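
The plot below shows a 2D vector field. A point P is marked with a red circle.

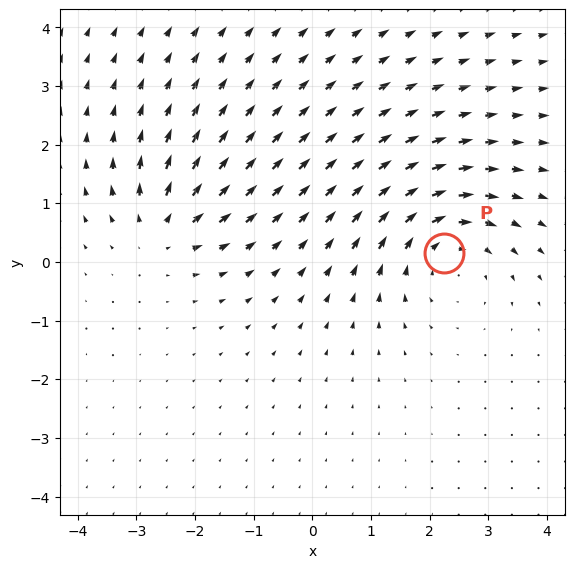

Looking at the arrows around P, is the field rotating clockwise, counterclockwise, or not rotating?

clockwise

Near P at (2.2, 0.1) the arrows circulate clockwise. The curl (z-component) there is about -3; negative curl means clockwise rotation.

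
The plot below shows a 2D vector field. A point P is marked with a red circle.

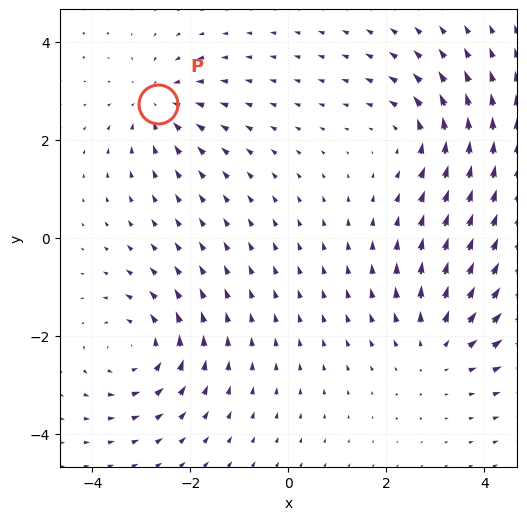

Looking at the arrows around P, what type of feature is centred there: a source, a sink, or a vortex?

sink

At P (-2.7, 2.7) the arrows converge inward. Divergence about -4, curl ≈0 — negative divergence with near-zero curl is a sink.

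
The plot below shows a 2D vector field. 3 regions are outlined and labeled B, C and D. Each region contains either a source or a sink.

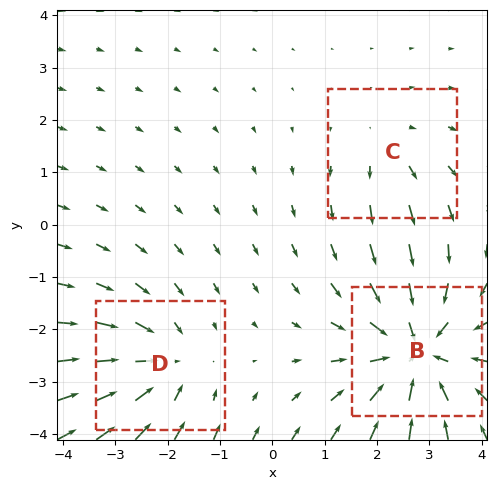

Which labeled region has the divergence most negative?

Divergence at each region's feature centre — B: about -4, C: about +2, D: about -3. Region B is most negative.

B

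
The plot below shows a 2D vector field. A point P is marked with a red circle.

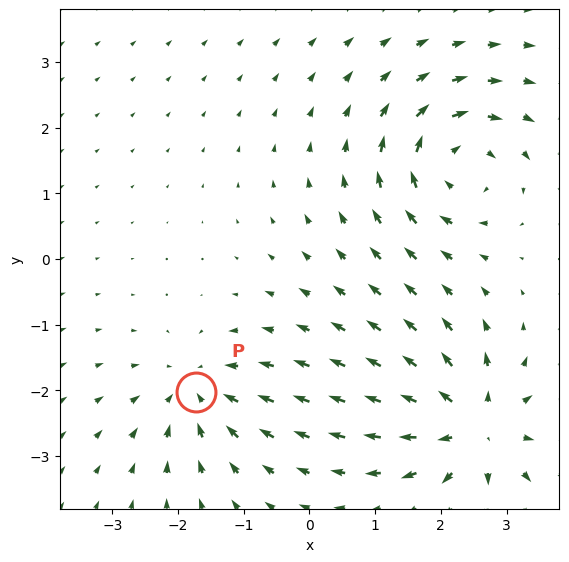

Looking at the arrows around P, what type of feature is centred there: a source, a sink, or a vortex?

At P (-1.7, -2.0) the arrows converge inward. Divergence about -3, curl ≈0 — negative divergence with near-zero curl is a sink.

sink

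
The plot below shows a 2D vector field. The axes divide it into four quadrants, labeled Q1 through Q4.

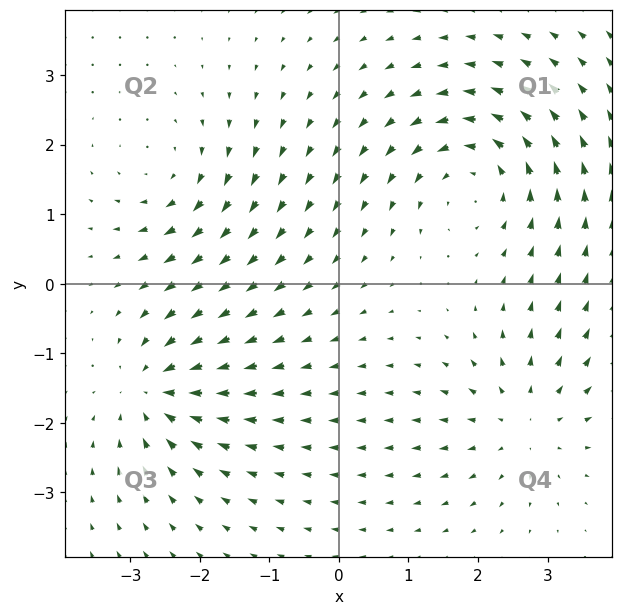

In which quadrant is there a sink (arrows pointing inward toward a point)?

Q3

The sink sits at approximately (-2.6, -1.5), which lies in quadrant Q3. The divergence there is about -5, negative as expected for a sink.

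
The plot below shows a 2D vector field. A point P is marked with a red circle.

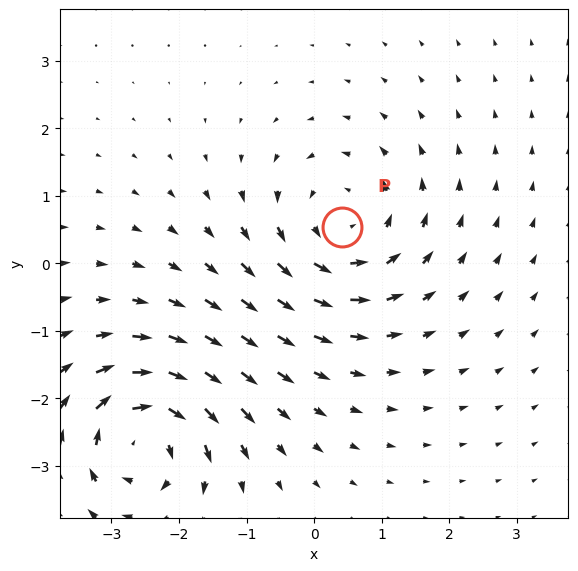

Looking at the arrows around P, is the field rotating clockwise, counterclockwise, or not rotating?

Near P at (0.4, 0.5) the arrows circulate counterclockwise. The curl (z-component) there is about +4; positive curl means counterclockwise rotation.

counterclockwise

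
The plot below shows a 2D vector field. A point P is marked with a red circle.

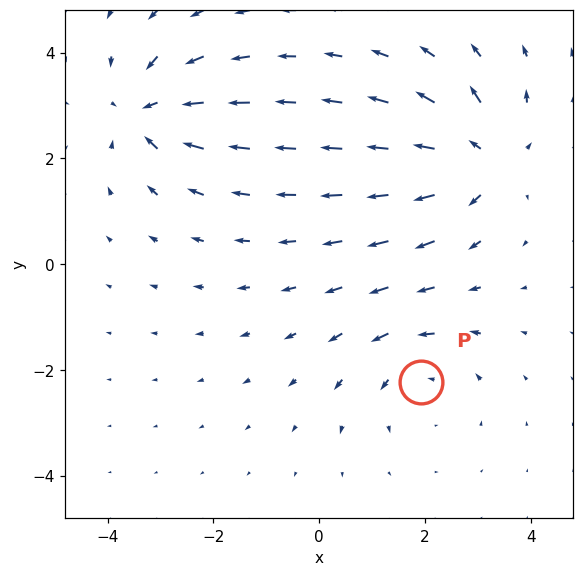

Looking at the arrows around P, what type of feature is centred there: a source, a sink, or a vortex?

At P (1.9, -2.2) the arrows circulate counterclockwise. Divergence ≈0, curl about +3 — near-zero divergence with nonzero curl is a vortex.

vortex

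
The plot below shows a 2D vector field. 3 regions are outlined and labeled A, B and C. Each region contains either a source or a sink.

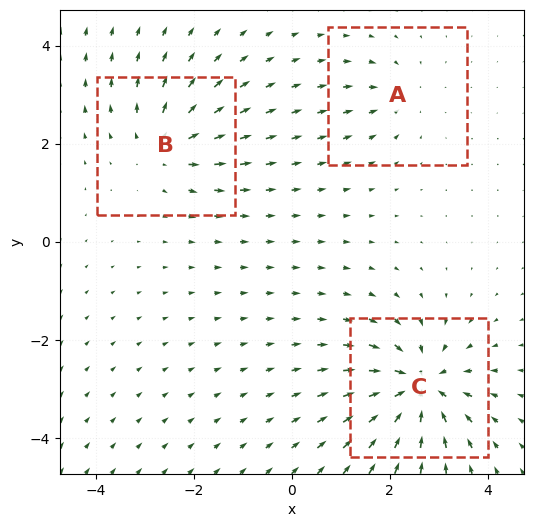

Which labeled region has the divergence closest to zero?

A

Divergence at each region's feature centre — A: about -3, B: about +4, C: about -6. Region A is closest to zero.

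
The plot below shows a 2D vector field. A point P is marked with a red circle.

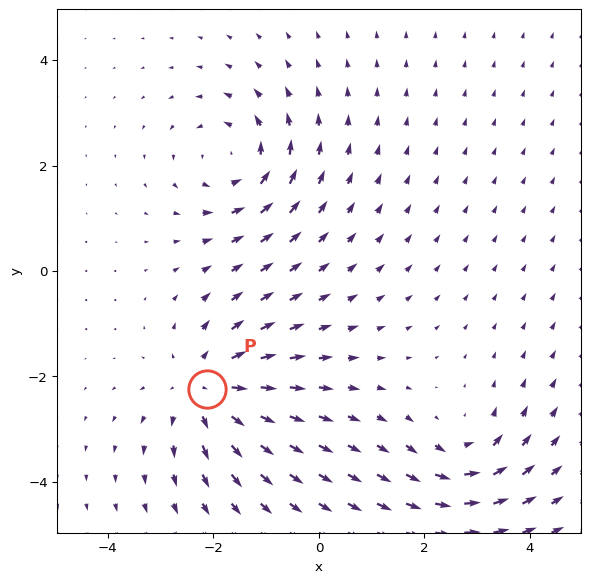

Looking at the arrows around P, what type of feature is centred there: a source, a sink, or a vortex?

At P (-2.1, -2.2) the arrows spread outward. Divergence about +5, curl ≈0 — positive divergence with near-zero curl is a source.

source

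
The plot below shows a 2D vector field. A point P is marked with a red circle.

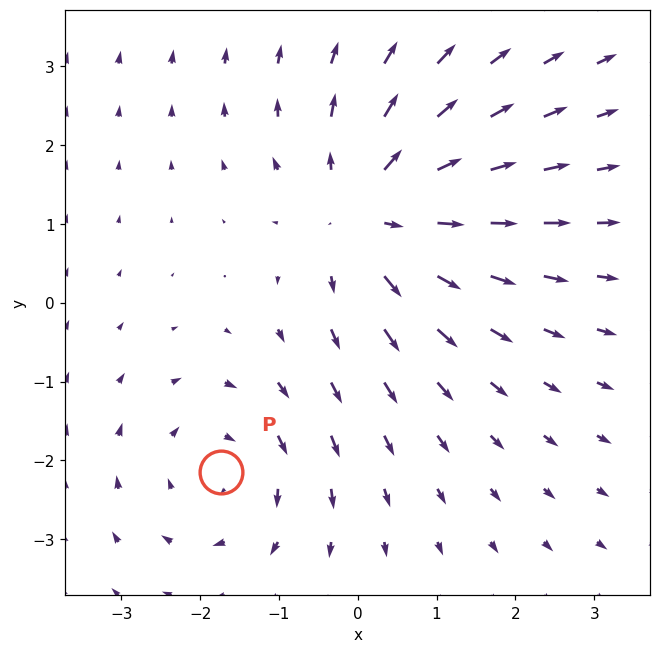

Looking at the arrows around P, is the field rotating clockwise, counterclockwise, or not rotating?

Near P at (-1.7, -2.1) the arrows circulate clockwise. The curl (z-component) there is about -3; negative curl means clockwise rotation.

clockwise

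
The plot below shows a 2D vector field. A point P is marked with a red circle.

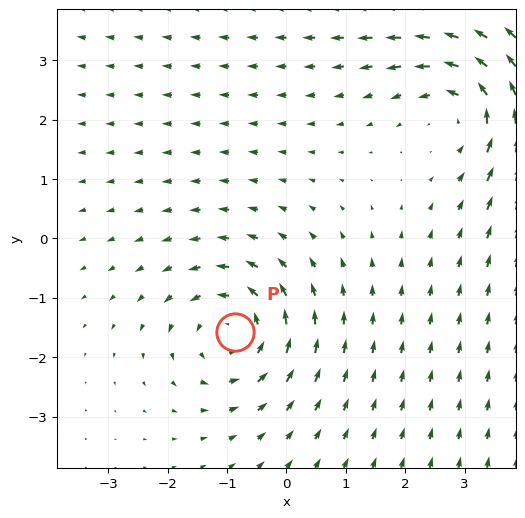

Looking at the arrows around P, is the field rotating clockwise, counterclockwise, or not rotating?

counterclockwise

Near P at (-0.9, -1.6) the arrows circulate counterclockwise. The curl (z-component) there is about +3; positive curl means counterclockwise rotation.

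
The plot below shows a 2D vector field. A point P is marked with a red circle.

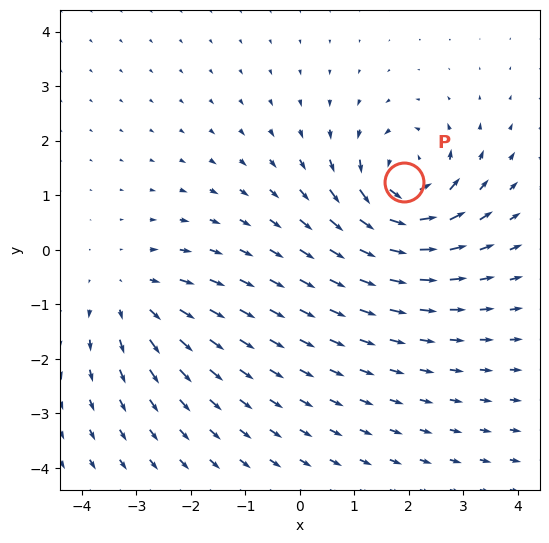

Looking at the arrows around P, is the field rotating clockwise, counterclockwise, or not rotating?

counterclockwise

Near P at (1.9, 1.2) the arrows circulate counterclockwise. The curl (z-component) there is about +5; positive curl means counterclockwise rotation.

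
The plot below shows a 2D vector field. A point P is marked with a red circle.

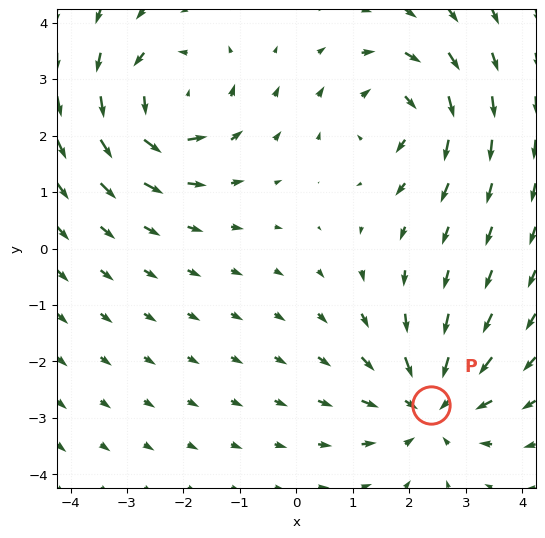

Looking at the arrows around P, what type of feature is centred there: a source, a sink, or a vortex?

At P (2.4, -2.8) the arrows converge inward. Divergence about -4, curl ≈0 — negative divergence with near-zero curl is a sink.

sink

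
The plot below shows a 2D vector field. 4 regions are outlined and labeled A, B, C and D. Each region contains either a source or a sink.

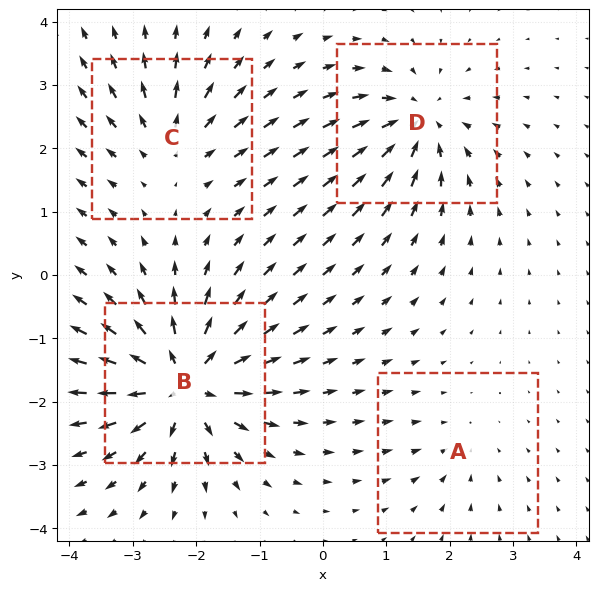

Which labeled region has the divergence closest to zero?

Divergence at each region's feature centre — A: about -2, B: about +9, C: about +4, D: about -6. Region A is closest to zero.

A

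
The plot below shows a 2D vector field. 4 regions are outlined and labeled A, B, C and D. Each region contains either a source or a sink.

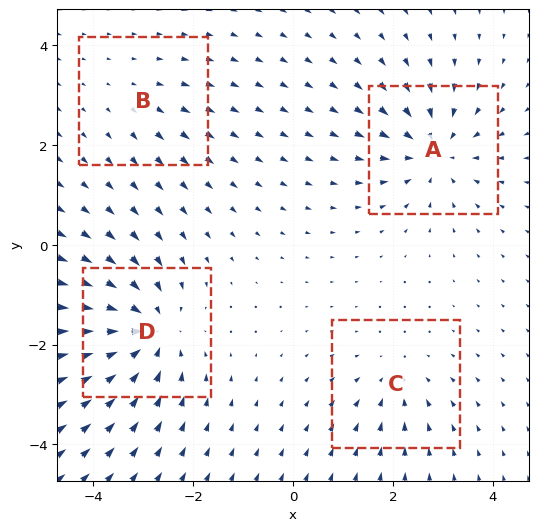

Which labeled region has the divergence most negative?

Divergence at each region's feature centre — A: about -6, B: about +2, C: about -3, D: about -7. Region D is most negative.

D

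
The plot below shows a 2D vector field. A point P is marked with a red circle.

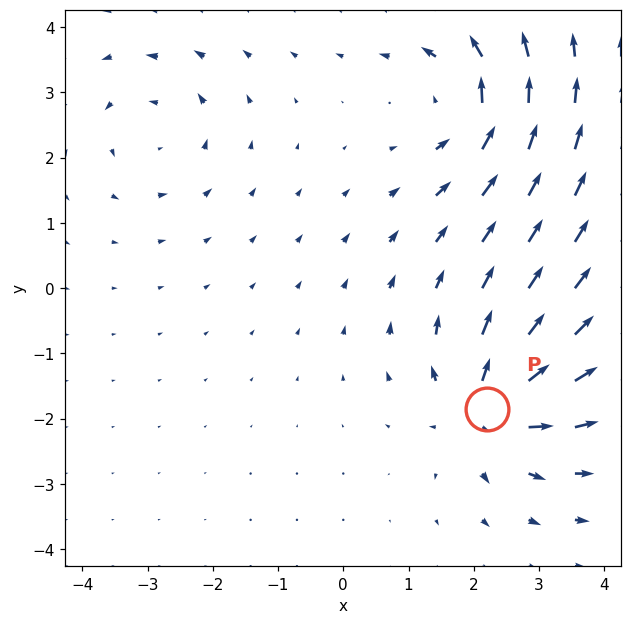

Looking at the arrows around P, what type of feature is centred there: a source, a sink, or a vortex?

At P (2.2, -1.9) the arrows spread outward. Divergence about +6, curl ≈0 — positive divergence with near-zero curl is a source.

source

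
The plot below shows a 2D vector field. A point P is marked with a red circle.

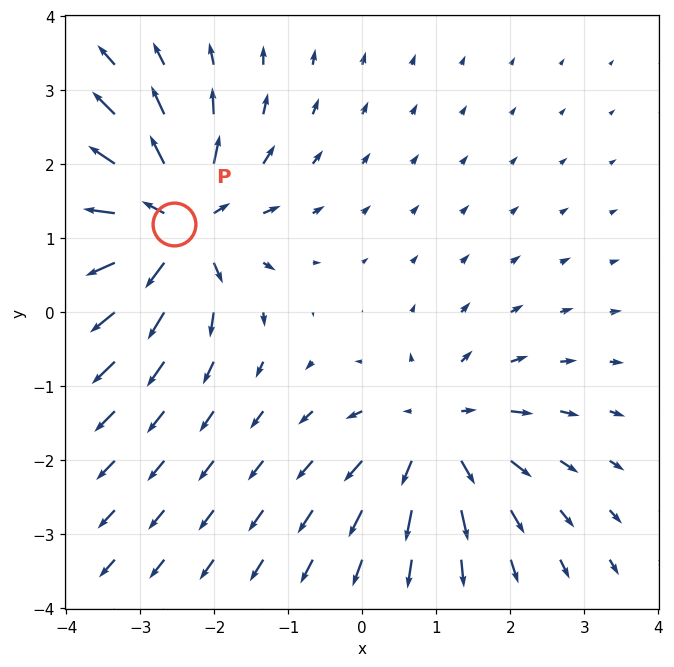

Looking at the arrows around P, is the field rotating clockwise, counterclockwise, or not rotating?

Near P at (-2.5, 1.2) the arrows show no circulation. The curl there is ≈0.

not rotating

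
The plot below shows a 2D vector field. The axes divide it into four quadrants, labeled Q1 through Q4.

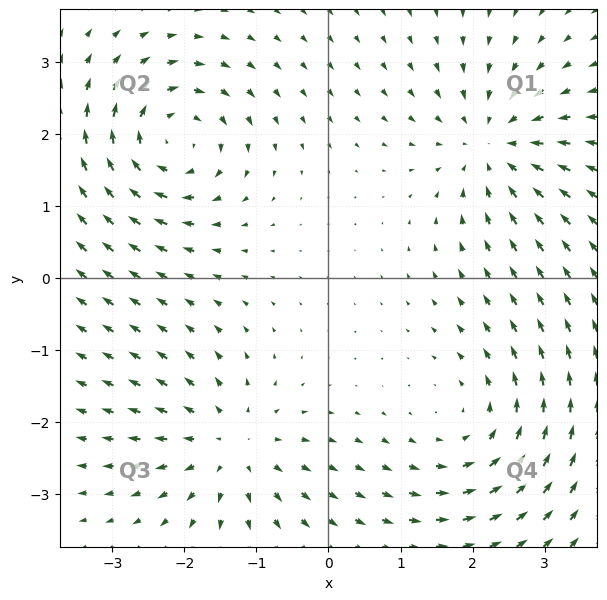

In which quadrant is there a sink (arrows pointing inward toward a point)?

Q1

The sink sits at approximately (2.3, 1.8), which lies in quadrant Q1. The divergence there is about -5, negative as expected for a sink.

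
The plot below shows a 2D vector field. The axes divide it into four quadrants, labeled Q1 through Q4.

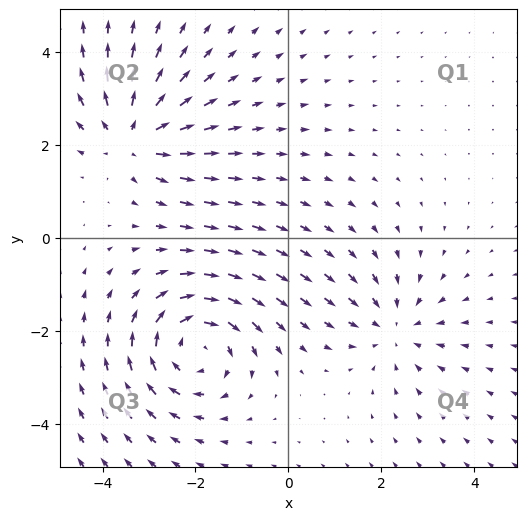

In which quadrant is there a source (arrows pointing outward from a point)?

The source sits at approximately (-3.3, 2.2), which lies in quadrant Q2. The divergence there is about +4, positive as expected for a source.

Q2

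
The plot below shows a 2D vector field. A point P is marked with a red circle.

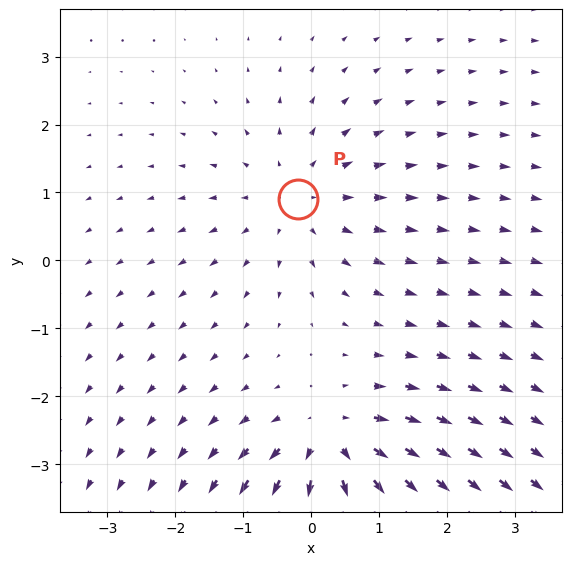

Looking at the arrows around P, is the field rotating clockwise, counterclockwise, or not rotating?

Near P at (-0.2, 0.9) the arrows show no circulation. The curl there is ≈0.

not rotating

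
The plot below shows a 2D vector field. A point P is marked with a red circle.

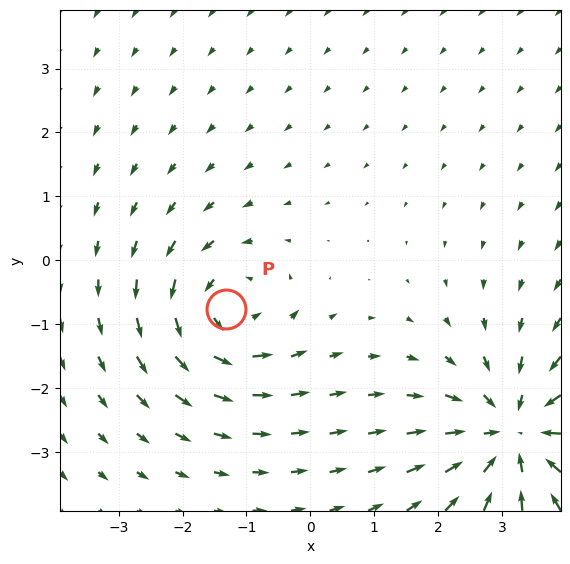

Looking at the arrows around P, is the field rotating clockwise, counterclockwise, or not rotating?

counterclockwise

Near P at (-1.3, -0.8) the arrows circulate counterclockwise. The curl (z-component) there is about +4; positive curl means counterclockwise rotation.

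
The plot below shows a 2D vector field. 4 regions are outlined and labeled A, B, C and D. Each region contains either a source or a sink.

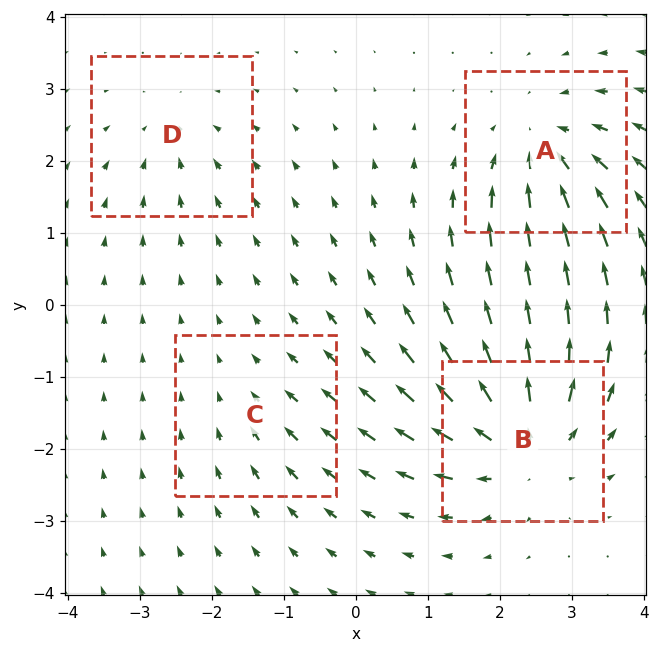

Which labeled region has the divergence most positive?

Divergence at each region's feature centre — A: about -6, B: about +7, C: about -2, D: about -3. Region B is most positive.

B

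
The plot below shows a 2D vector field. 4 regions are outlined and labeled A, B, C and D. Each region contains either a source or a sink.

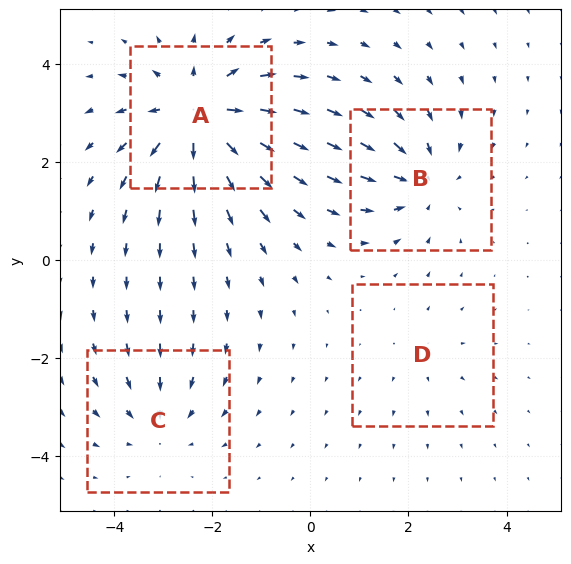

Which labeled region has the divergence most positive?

Divergence at each region's feature centre — A: about +7, B: about -4, C: about -3, D: about +2. Region A is most positive.

A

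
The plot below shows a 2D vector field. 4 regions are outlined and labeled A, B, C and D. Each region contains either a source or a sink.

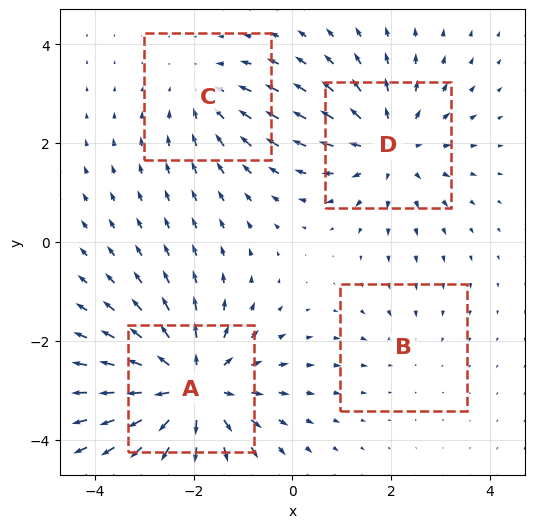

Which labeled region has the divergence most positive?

Divergence at each region's feature centre — A: about +6, B: about -2, C: about -3, D: about +5. Region A is most positive.

A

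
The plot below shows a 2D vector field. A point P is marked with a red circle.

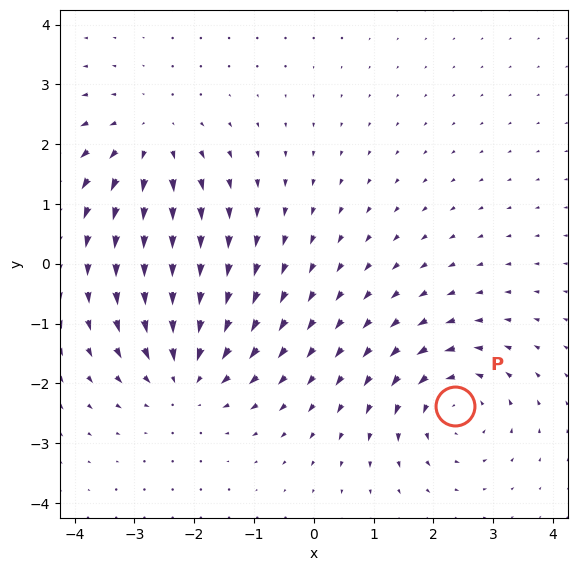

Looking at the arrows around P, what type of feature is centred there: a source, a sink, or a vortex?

At P (2.4, -2.4) the arrows circulate counterclockwise. Divergence ≈0, curl about +5 — near-zero divergence with nonzero curl is a vortex.

vortex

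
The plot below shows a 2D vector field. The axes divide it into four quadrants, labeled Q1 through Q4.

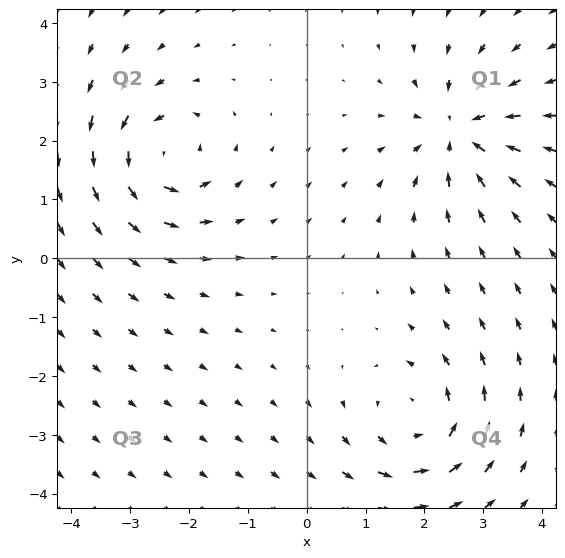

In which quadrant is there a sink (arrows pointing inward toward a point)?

The sink sits at approximately (2.6, 2.2), which lies in quadrant Q1. The divergence there is about -6, negative as expected for a sink.

Q1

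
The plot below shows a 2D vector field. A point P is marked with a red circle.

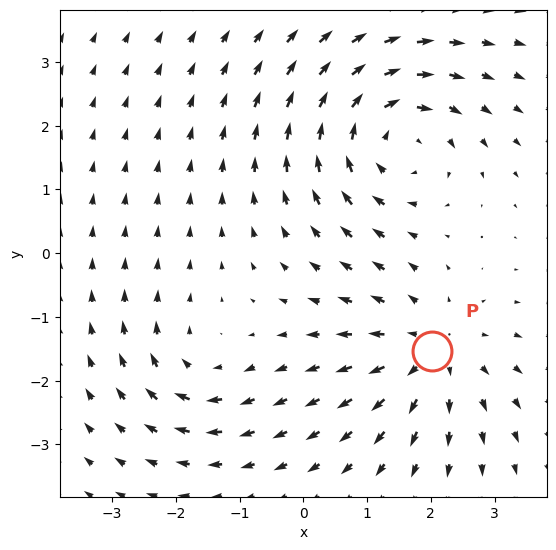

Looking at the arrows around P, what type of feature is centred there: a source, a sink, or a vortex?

At P (2.0, -1.5) the arrows spread outward. Divergence about +4, curl ≈0 — positive divergence with near-zero curl is a source.

source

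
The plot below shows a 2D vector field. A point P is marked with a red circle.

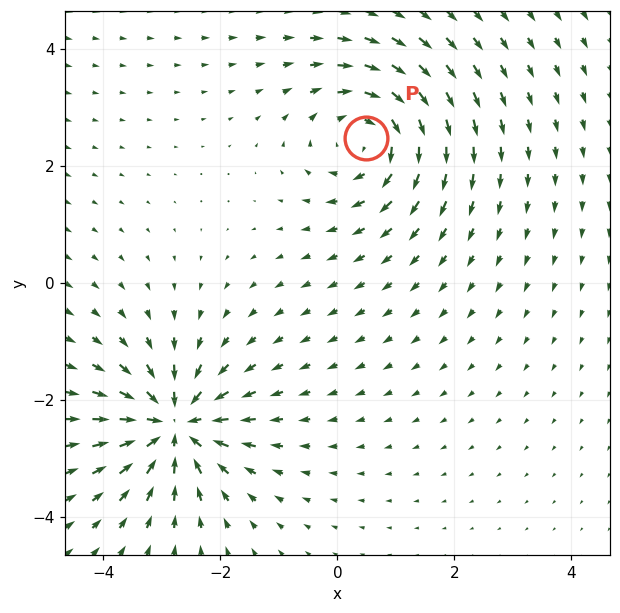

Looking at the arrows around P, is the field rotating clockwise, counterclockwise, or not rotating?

clockwise

Near P at (0.5, 2.5) the arrows circulate clockwise. The curl (z-component) there is about -4; negative curl means clockwise rotation.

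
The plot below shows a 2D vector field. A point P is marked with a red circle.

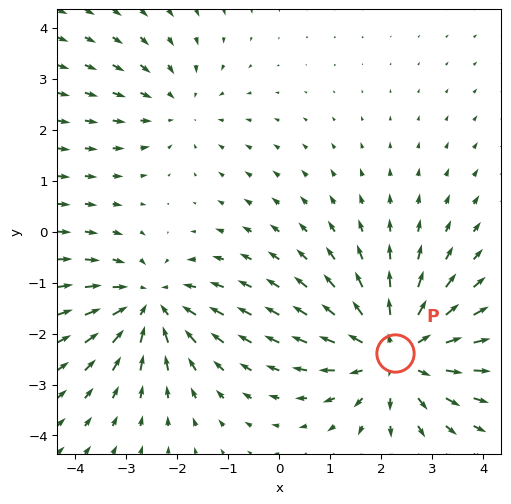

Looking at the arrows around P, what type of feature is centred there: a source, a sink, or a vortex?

At P (2.3, -2.4) the arrows spread outward. Divergence about +4, curl ≈0 — positive divergence with near-zero curl is a source.

source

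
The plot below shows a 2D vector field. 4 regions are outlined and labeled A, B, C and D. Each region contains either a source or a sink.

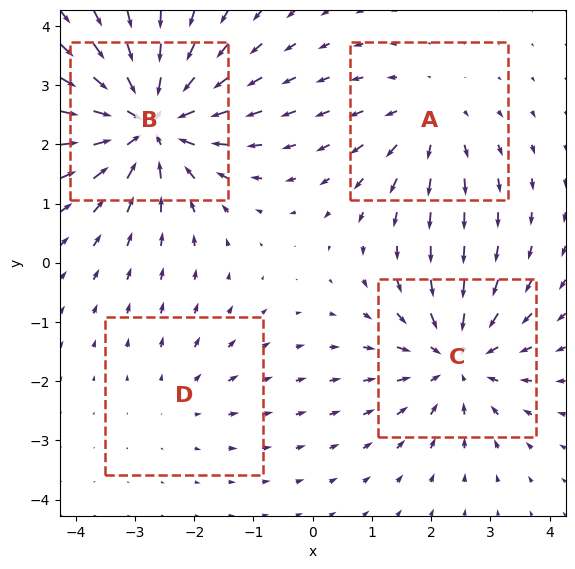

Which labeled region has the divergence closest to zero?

Divergence at each region's feature centre — A: about +3, B: about -7, C: about -5, D: about +2. Region D is closest to zero.

D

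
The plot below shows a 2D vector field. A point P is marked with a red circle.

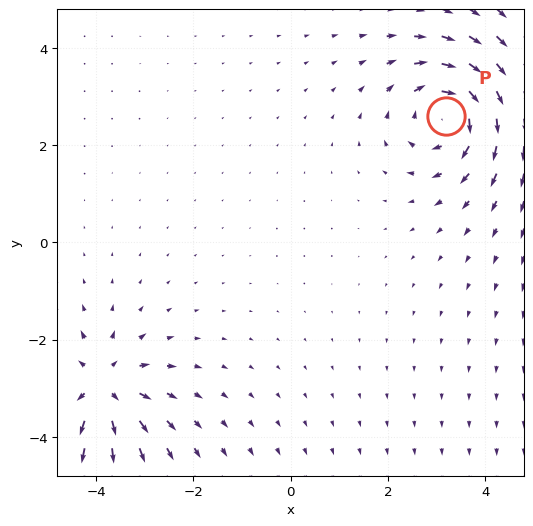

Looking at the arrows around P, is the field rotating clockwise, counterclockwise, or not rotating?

Near P at (3.2, 2.6) the arrows circulate clockwise. The curl (z-component) there is about -4; negative curl means clockwise rotation.

clockwise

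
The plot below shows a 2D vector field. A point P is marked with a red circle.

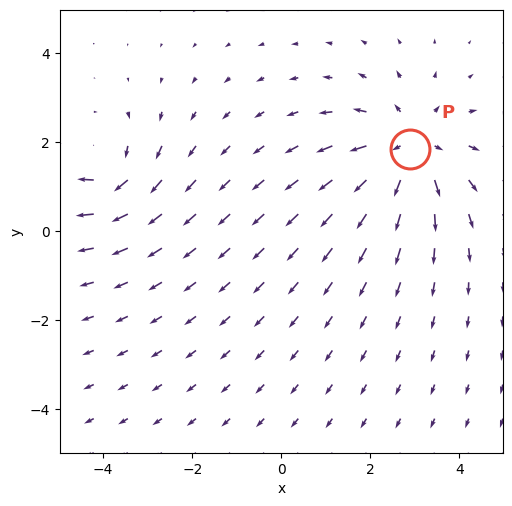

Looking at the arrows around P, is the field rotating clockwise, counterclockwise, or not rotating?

not rotating

Near P at (2.9, 1.8) the arrows show no circulation. The curl there is ≈0.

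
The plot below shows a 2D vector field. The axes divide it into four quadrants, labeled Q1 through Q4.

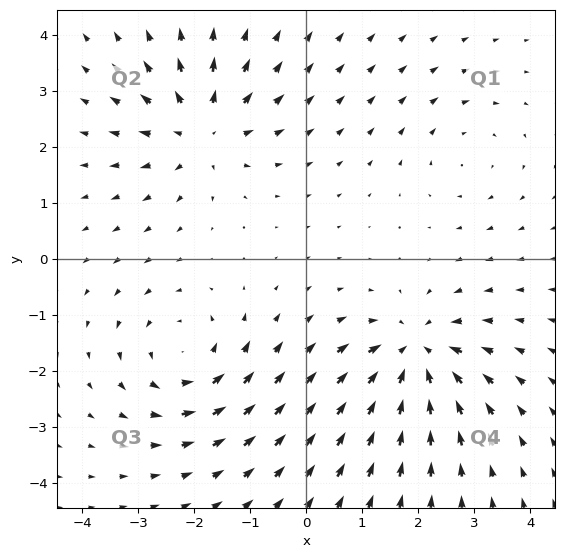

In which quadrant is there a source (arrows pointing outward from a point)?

Q2

The source sits at approximately (-1.9, 2.3), which lies in quadrant Q2. The divergence there is about +4, positive as expected for a source.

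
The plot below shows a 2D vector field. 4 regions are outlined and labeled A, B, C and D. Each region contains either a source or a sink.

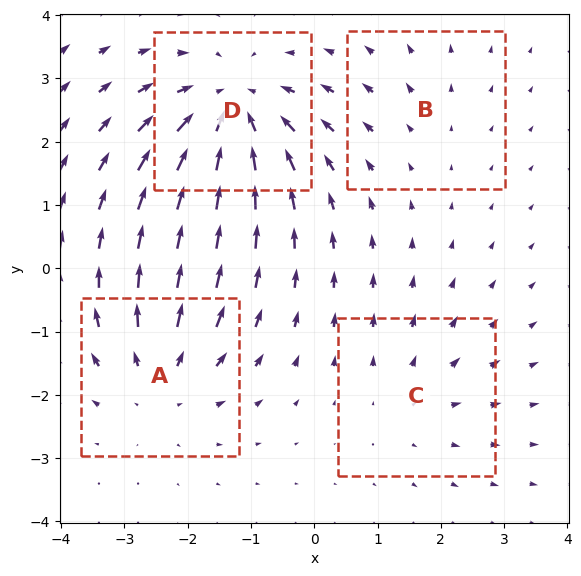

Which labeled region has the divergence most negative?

D

Divergence at each region's feature centre — A: about +4, B: about +2, C: about +3, D: about -6. Region D is most negative.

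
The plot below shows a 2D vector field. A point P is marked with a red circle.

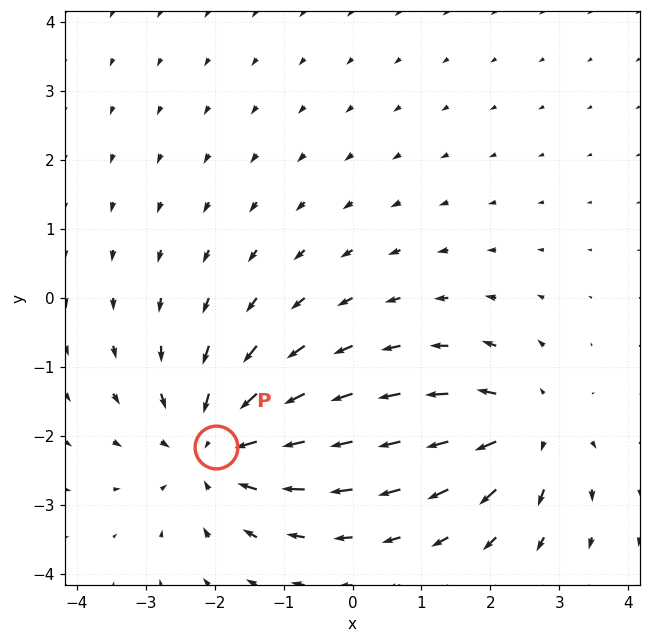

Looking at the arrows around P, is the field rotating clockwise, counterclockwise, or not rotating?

not rotating

Near P at (-2.0, -2.2) the arrows show no circulation. The curl there is ≈0.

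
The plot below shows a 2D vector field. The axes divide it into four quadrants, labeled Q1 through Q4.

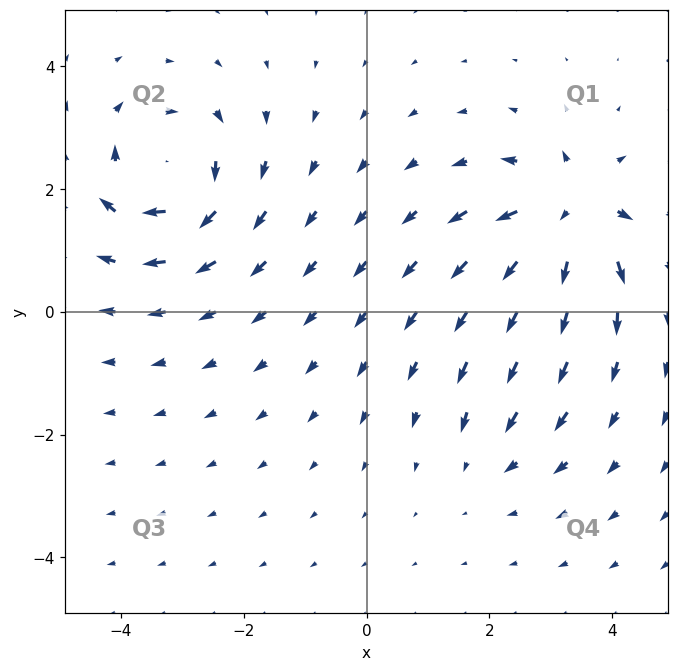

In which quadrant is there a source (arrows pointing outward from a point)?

The source sits at approximately (3.3, 1.6), which lies in quadrant Q1. The divergence there is about +7, positive as expected for a source.

Q1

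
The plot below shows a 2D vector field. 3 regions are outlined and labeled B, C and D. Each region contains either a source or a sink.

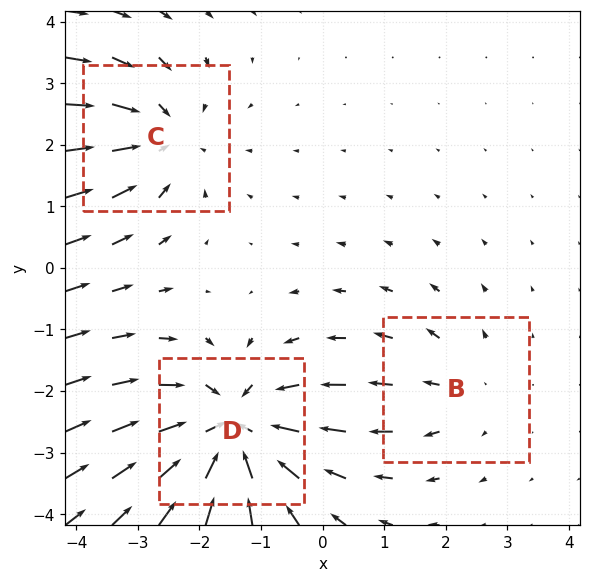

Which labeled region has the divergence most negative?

Divergence at each region's feature centre — B: about +2, C: about -3, D: about -5. Region D is most negative.

D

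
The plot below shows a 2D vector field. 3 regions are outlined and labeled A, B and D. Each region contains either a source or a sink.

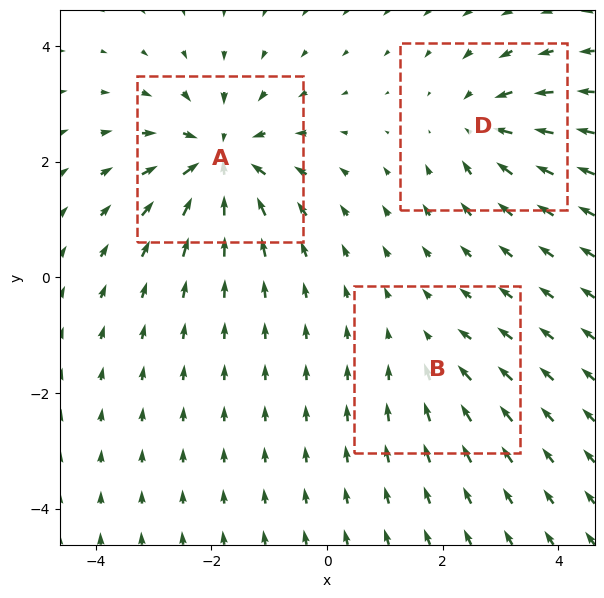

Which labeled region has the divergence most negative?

Divergence at each region's feature centre — A: about -6, B: about -2, D: about -4. Region A is most negative.

A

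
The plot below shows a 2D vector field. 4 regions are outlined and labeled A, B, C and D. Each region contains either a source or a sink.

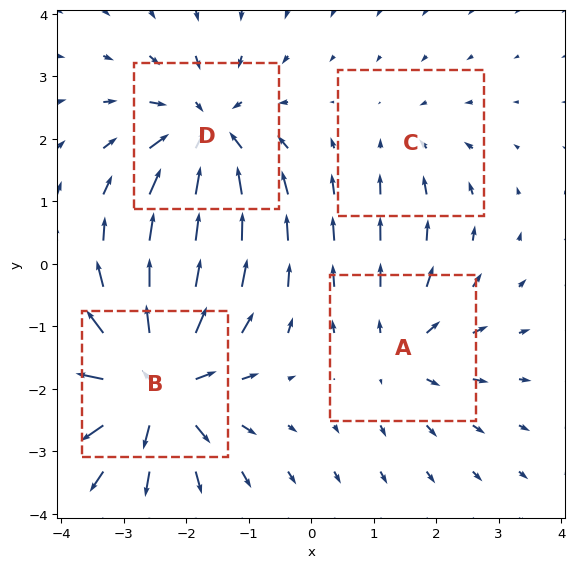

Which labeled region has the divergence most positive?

B

Divergence at each region's feature centre — A: about +4, B: about +7, C: about -2, D: about -5. Region B is most positive.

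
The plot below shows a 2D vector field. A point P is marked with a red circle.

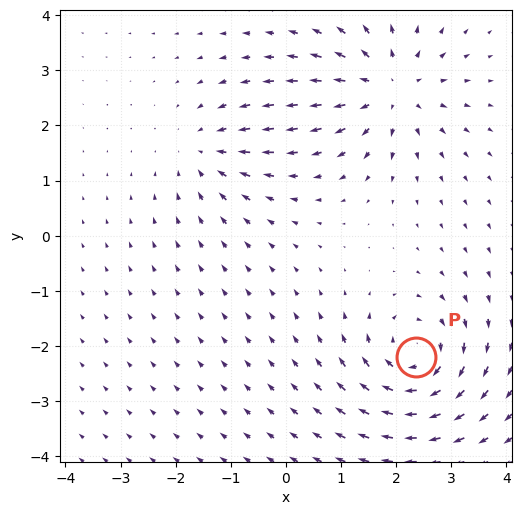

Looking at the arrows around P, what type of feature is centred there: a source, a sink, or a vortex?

At P (2.4, -2.2) the arrows circulate clockwise. Divergence ≈0, curl about -7 — near-zero divergence with nonzero curl is a vortex.

vortex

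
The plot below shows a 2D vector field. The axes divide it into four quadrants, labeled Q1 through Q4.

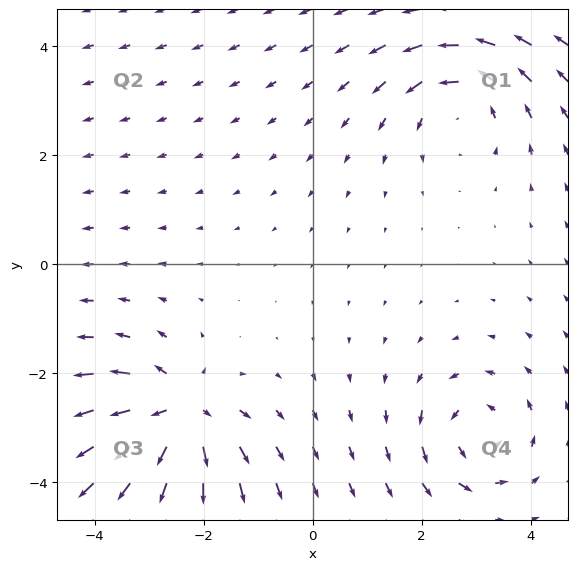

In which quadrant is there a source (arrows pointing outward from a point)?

The source sits at approximately (-2.4, -2.8), which lies in quadrant Q3. The divergence there is about +5, positive as expected for a source.

Q3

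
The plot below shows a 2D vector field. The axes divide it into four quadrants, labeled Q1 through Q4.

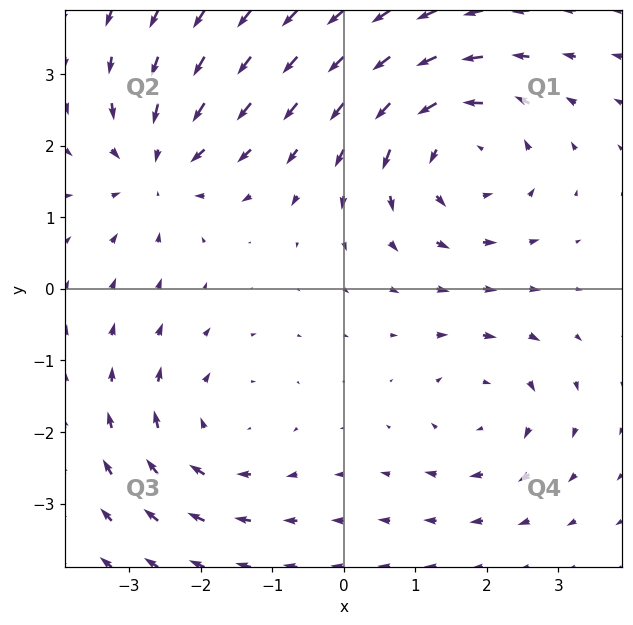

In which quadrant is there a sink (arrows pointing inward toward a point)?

The sink sits at approximately (-2.6, 1.7), which lies in quadrant Q2. The divergence there is about -4, negative as expected for a sink.

Q2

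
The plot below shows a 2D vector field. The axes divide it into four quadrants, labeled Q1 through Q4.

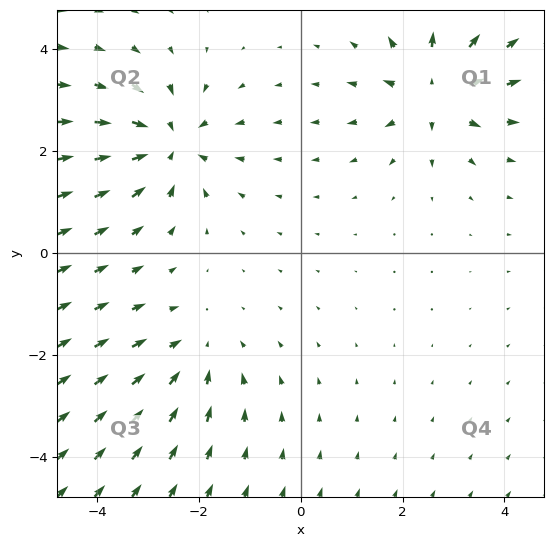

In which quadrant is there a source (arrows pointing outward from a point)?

Q1

The source sits at approximately (2.6, 3.2), which lies in quadrant Q1. The divergence there is about +4, positive as expected for a source.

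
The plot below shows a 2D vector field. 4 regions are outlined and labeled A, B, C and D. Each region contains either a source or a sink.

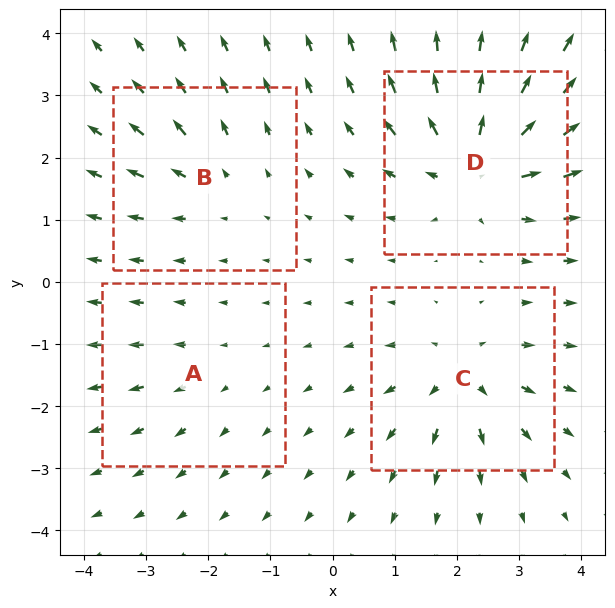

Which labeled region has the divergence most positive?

D

Divergence at each region's feature centre — A: about +2, B: about +4, C: about +6, D: about +8. Region D is most positive.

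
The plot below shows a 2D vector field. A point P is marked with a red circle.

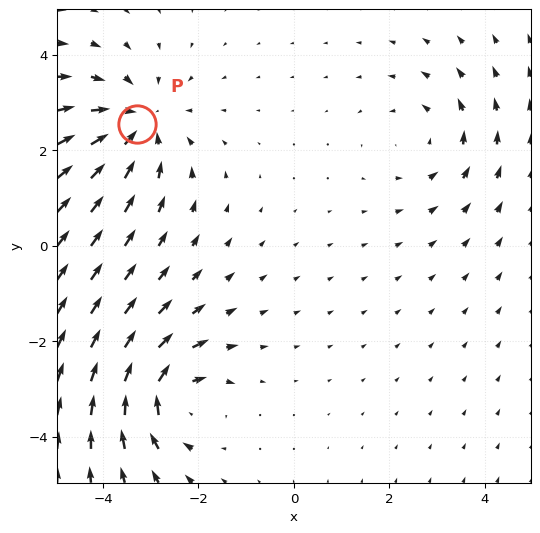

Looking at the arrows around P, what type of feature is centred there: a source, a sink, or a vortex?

At P (-3.3, 2.5) the arrows converge inward. Divergence about -3, curl ≈0 — negative divergence with near-zero curl is a sink.

sink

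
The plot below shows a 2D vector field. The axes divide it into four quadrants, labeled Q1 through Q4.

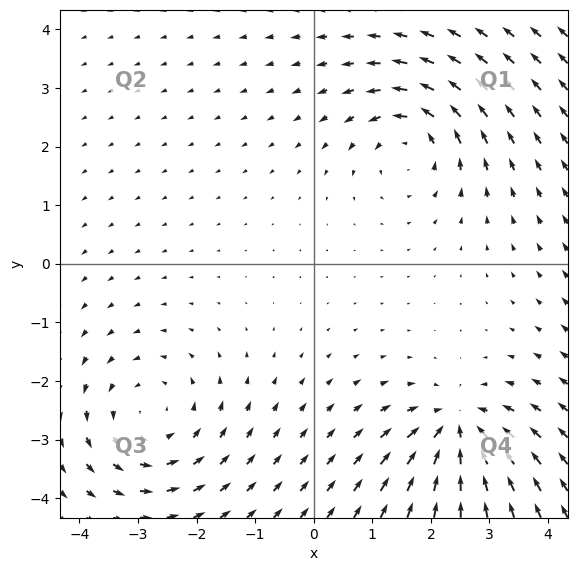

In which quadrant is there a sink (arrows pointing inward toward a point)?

The sink sits at approximately (2.5, -2.8), which lies in quadrant Q4. The divergence there is about -6, negative as expected for a sink.

Q4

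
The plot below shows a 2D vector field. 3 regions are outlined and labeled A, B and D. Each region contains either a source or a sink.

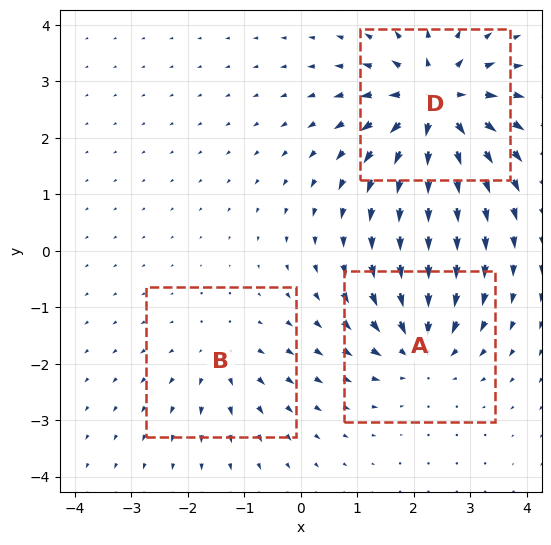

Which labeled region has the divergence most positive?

Divergence at each region's feature centre — A: about -4, B: about +2, D: about +6. Region D is most positive.

D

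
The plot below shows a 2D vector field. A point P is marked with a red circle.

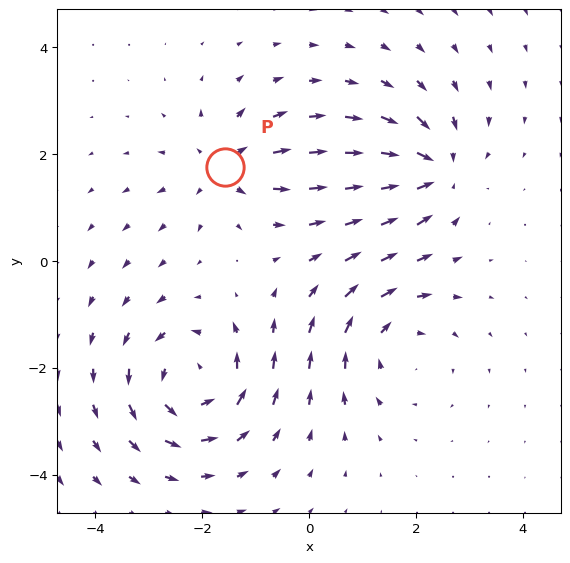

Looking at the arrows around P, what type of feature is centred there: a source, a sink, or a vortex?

At P (-1.6, 1.8) the arrows spread outward. Divergence about +4, curl ≈0 — positive divergence with near-zero curl is a source.

source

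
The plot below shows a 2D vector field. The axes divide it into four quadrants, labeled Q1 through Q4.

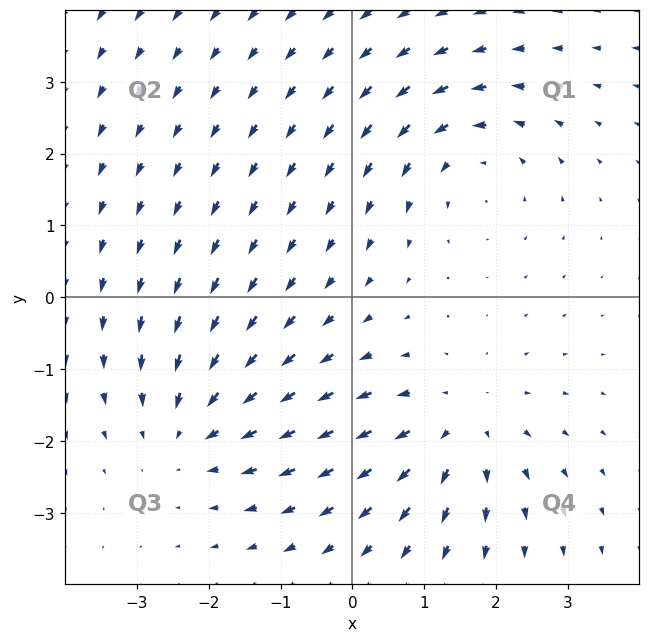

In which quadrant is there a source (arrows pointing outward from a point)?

The source sits at approximately (1.5, -1.8), which lies in quadrant Q4. The divergence there is about +3, positive as expected for a source.

Q4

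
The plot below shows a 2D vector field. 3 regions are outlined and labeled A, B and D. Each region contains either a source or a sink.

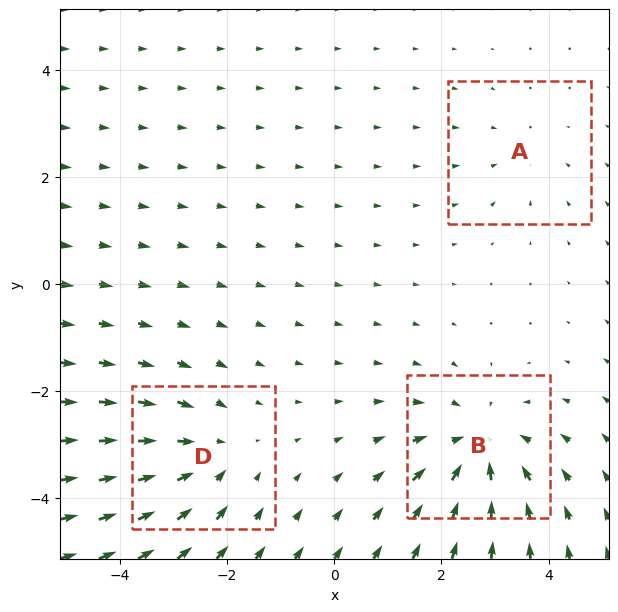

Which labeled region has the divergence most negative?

Divergence at each region's feature centre — A: about -2, B: about -4, D: about -3. Region B is most negative.

B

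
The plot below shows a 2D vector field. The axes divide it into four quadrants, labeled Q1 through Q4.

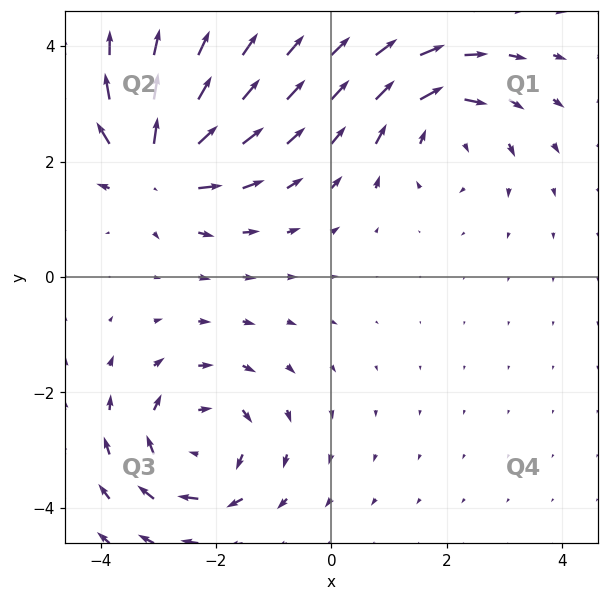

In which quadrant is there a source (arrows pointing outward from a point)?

The source sits at approximately (-3.0, 1.9), which lies in quadrant Q2. The divergence there is about +5, positive as expected for a source.

Q2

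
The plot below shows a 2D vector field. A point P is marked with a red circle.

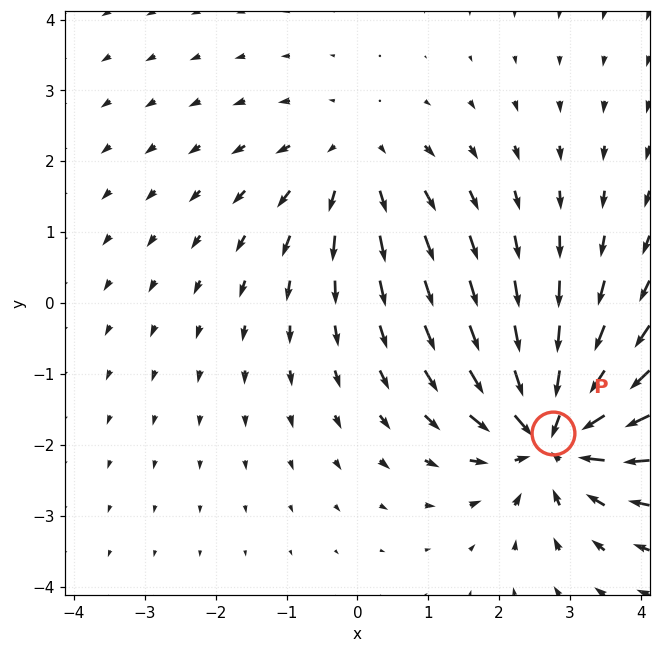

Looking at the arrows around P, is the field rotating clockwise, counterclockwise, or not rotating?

not rotating

Near P at (2.8, -1.8) the arrows show no circulation. The curl there is ≈0.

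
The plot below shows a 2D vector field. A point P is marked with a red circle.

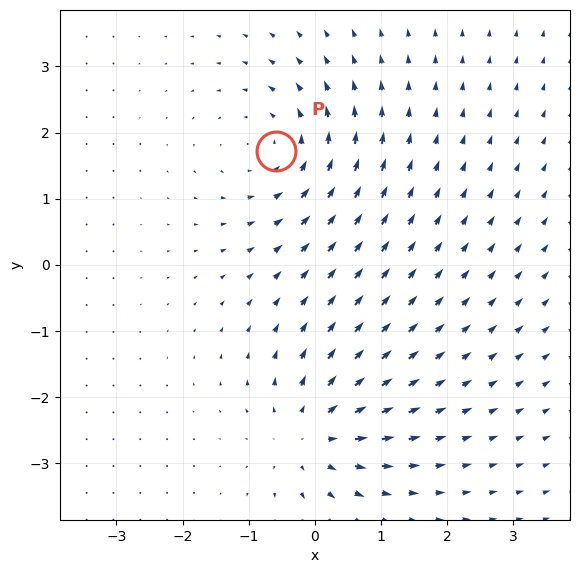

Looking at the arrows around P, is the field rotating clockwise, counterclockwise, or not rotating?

counterclockwise

Near P at (-0.6, 1.7) the arrows circulate counterclockwise. The curl (z-component) there is about +4; positive curl means counterclockwise rotation.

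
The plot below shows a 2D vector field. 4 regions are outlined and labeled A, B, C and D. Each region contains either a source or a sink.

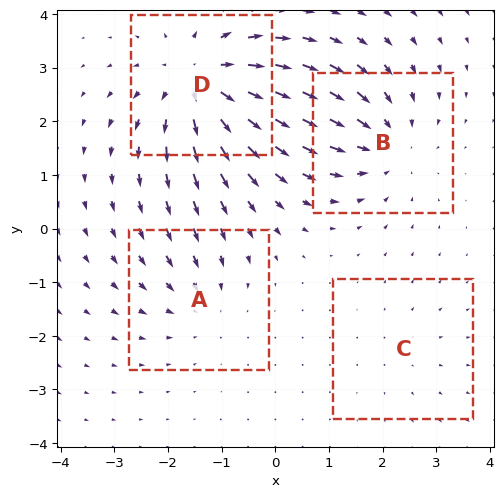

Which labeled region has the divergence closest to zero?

Divergence at each region's feature centre — A: about -3, B: about -4, C: about +2, D: about +6. Region C is closest to zero.

C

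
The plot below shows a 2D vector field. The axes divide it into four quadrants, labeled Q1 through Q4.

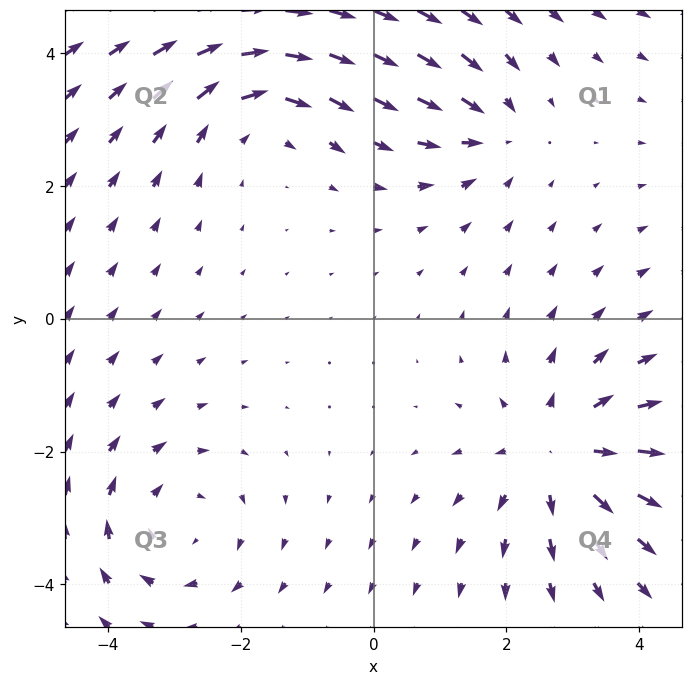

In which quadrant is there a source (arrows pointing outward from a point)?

The source sits at approximately (2.8, -2.0), which lies in quadrant Q4. The divergence there is about +4, positive as expected for a source.

Q4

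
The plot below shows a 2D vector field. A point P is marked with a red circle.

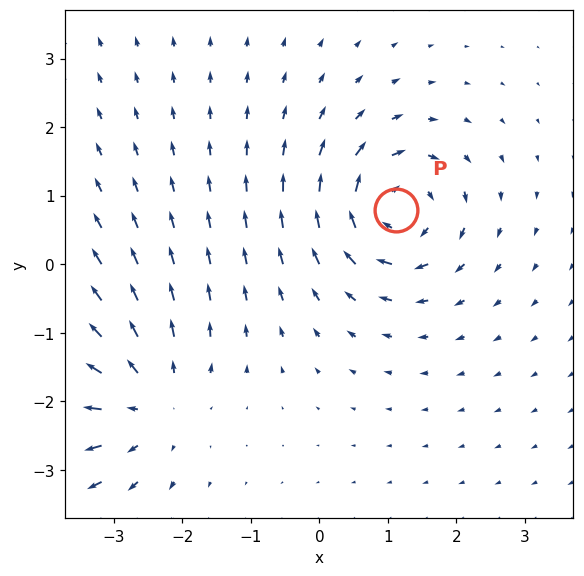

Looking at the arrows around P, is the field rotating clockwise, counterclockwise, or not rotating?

clockwise

Near P at (1.1, 0.8) the arrows circulate clockwise. The curl (z-component) there is about -6; negative curl means clockwise rotation.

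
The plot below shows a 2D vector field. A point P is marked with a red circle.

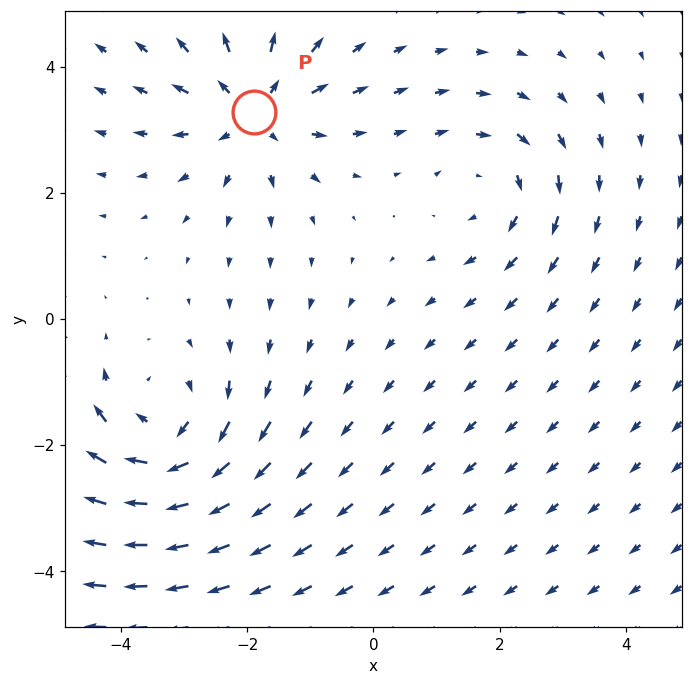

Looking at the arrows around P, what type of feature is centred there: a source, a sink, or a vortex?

At P (-1.9, 3.3) the arrows spread outward. Divergence about +4, curl ≈0 — positive divergence with near-zero curl is a source.

source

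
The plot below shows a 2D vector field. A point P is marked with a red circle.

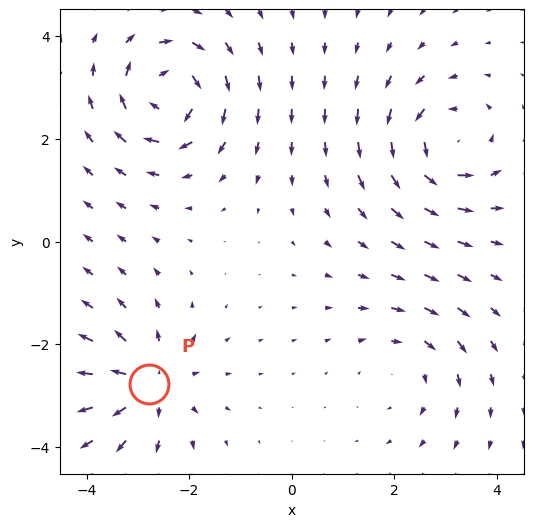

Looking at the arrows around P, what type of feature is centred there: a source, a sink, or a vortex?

At P (-2.8, -2.8) the arrows spread outward. Divergence about +5, curl ≈0 — positive divergence with near-zero curl is a source.

source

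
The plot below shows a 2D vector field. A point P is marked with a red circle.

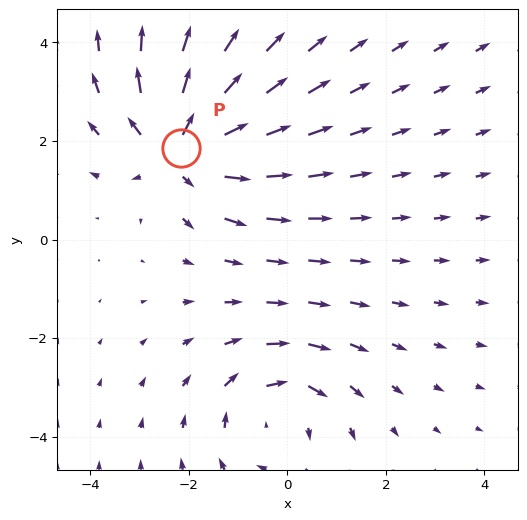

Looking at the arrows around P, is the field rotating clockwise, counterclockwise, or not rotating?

Near P at (-2.2, 1.9) the arrows show no circulation. The curl there is ≈0.

not rotating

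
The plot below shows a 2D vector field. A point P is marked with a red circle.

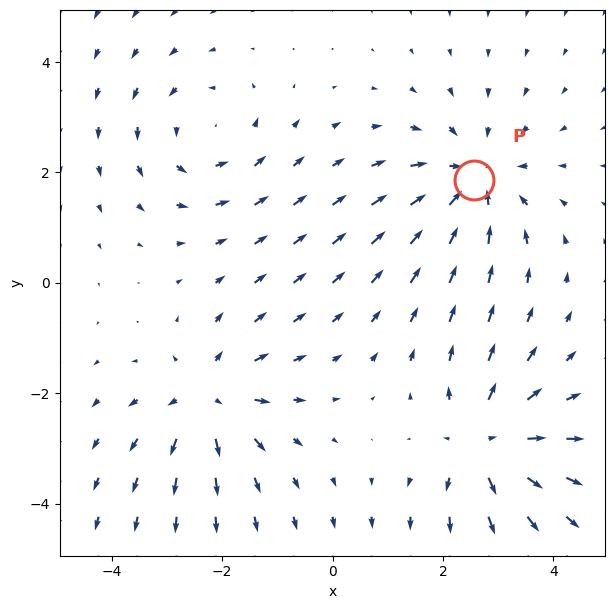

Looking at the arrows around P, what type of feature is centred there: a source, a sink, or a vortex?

At P (2.6, 1.9) the arrows converge inward. Divergence about -4, curl ≈0 — negative divergence with near-zero curl is a sink.

sink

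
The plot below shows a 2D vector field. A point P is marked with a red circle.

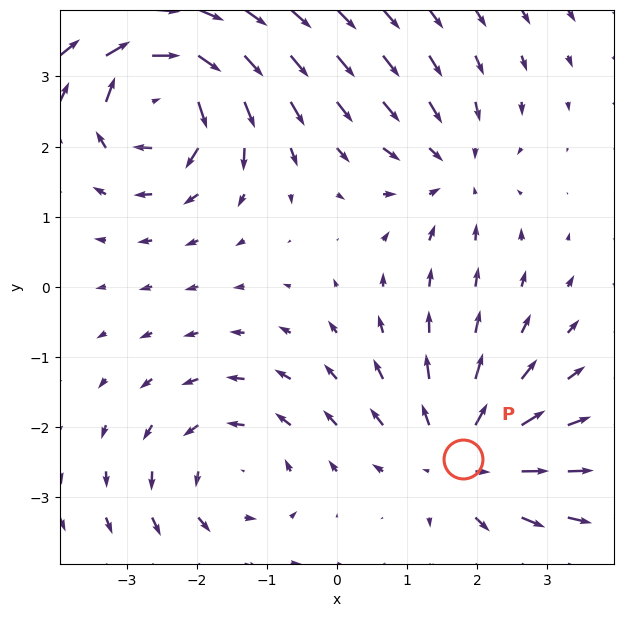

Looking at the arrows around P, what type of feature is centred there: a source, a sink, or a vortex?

source

At P (1.8, -2.5) the arrows spread outward. Divergence about +3, curl ≈0 — positive divergence with near-zero curl is a source.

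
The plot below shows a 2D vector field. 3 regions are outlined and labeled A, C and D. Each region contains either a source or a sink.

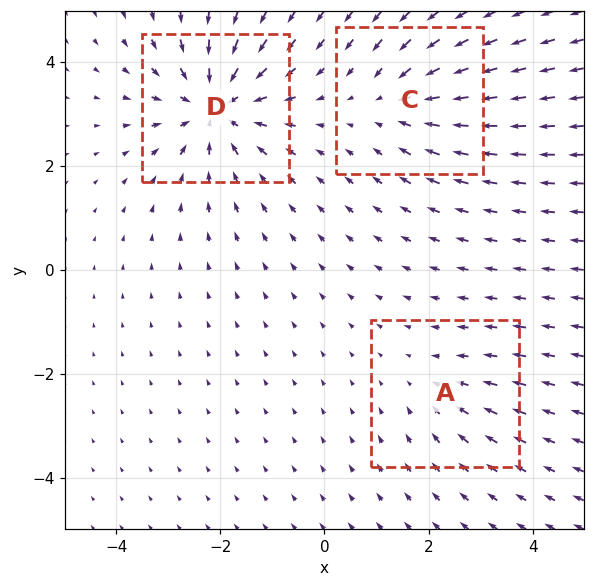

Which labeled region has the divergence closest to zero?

A

Divergence at each region's feature centre — A: about -2, C: about -3, D: about -5. Region A is closest to zero.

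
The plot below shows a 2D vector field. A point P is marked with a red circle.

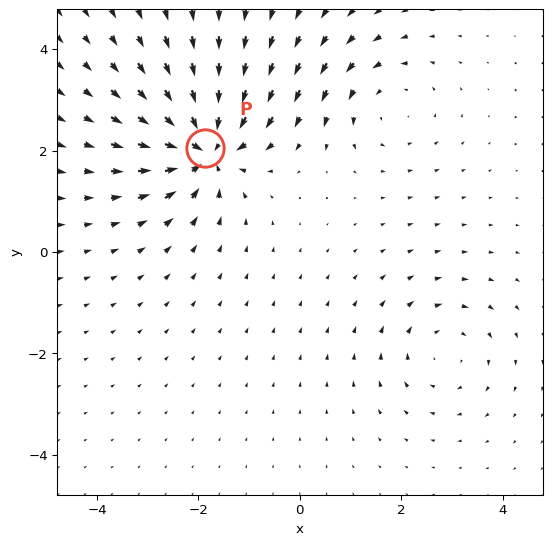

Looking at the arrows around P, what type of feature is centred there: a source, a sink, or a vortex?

sink

At P (-1.9, 2.0) the arrows converge inward. Divergence about -6, curl ≈0 — negative divergence with near-zero curl is a sink.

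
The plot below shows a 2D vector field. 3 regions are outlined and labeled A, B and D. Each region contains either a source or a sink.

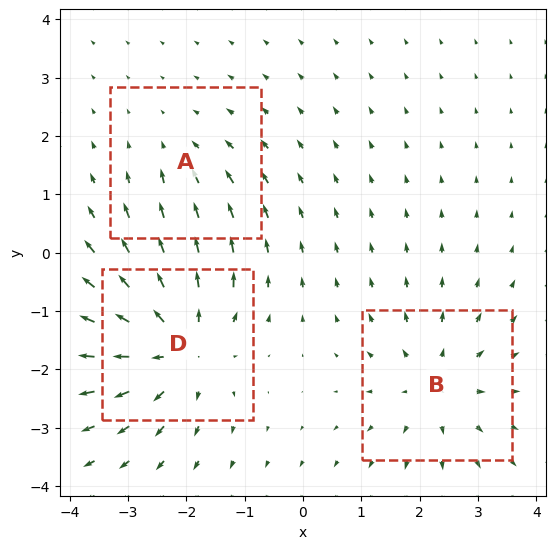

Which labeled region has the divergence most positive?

D

Divergence at each region's feature centre — A: about -2, B: about +3, D: about +5. Region D is most positive.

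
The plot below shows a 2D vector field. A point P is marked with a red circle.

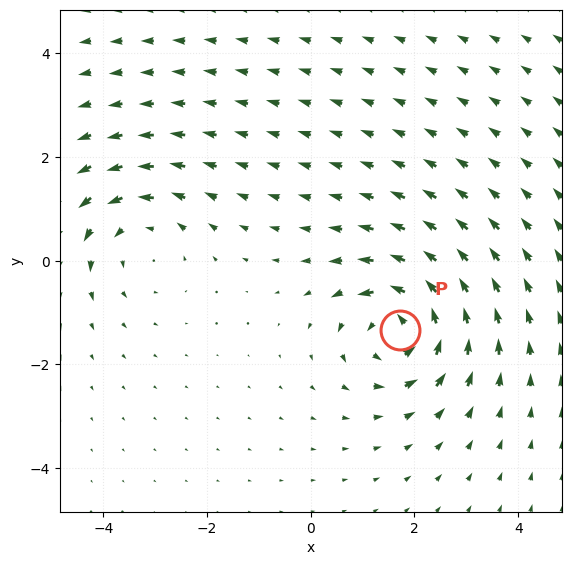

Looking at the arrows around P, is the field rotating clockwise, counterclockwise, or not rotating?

Near P at (1.7, -1.3) the arrows circulate counterclockwise. The curl (z-component) there is about +6; positive curl means counterclockwise rotation.

counterclockwise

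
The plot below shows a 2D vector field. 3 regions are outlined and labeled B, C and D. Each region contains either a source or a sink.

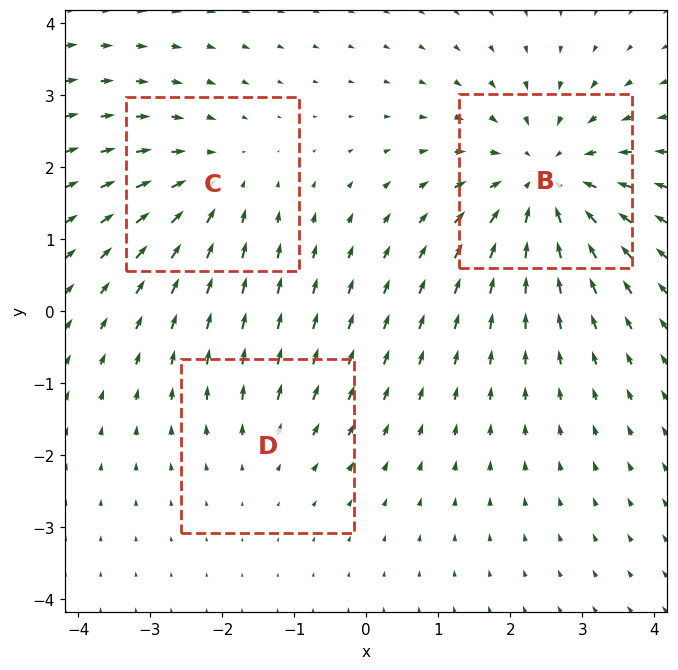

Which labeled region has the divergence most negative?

Divergence at each region's feature centre — B: about -4, C: about -3, D: about +2. Region B is most negative.

B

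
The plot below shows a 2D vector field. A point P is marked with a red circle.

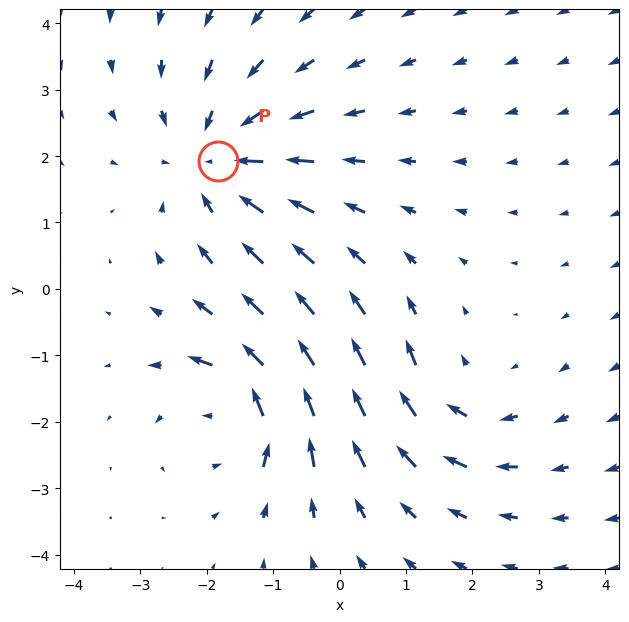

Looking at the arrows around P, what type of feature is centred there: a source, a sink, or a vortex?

sink

At P (-1.8, 1.9) the arrows converge inward. Divergence about -4, curl ≈0 — negative divergence with near-zero curl is a sink.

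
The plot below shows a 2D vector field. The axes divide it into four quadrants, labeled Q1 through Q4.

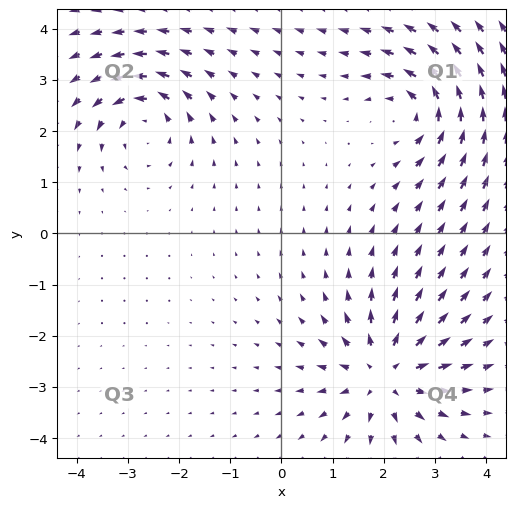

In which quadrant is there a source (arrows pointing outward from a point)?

Q4

The source sits at approximately (2.0, -2.7), which lies in quadrant Q4. The divergence there is about +5, positive as expected for a source.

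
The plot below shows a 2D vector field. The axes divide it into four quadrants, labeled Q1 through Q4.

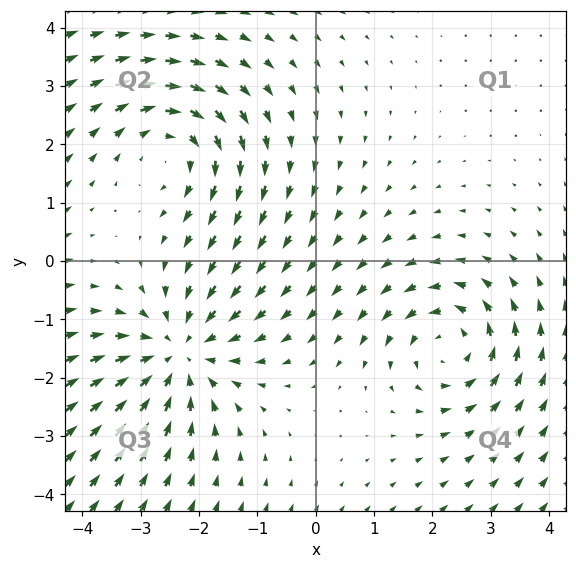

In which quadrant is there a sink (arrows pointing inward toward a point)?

Q3

The sink sits at approximately (-2.3, -1.6), which lies in quadrant Q3. The divergence there is about -4, negative as expected for a sink.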